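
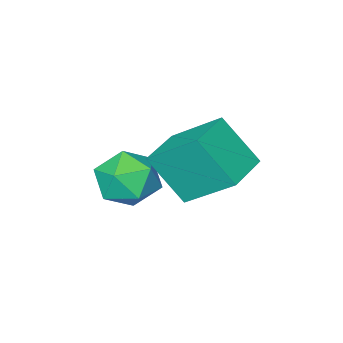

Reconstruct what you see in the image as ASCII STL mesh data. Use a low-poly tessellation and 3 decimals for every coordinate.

solid 
facet normal -0.915 -0.403 0.029
outer loop
vertex -2.805 1.122 -1.636
vertex -3.408 2.584 -0.348
vertex -3.315 2.175 -3.069
endloop
endfacet
facet normal 0.296 -0.716 -0.632
outer loop
vertex -1.952 2.776 -3.112
vertex -2.805 1.122 -1.636
vertex -3.315 2.175 -3.069
endloop
endfacet
facet normal -0.915 -0.403 0.029
outer loop
vertex -3.315 2.175 -3.069
vertex -3.408 2.584 -0.348
vertex -3.918 3.637 -1.781
endloop
endfacet
facet normal -0.275 0.569 -0.775
outer loop
vertex -3.918 3.637 -1.781
vertex -1.952 2.776 -3.112
vertex -3.315 2.175 -3.069
endloop
endfacet
facet normal 0.275 -0.569 0.775
outer loop
vertex -2.805 1.122 -1.636
vertex -2.045 3.185 -0.391
vertex -3.408 2.584 -0.348
endloop
endfacet
facet normal 0.296 -0.716 -0.632
outer loop
vertex -1.442 1.723 -1.679
vertex -2.805 1.122 -1.636
vertex -1.952 2.776 -3.112
endloop
endfacet
facet normal 0.275 -0.569 0.775
outer loop
vertex -1.442 1.723 -1.679
vertex -2.045 3.185 -0.391
vertex -2.805 1.122 -1.636
endloop
endfacet
facet normal -0.296 0.716 0.632
outer loop
vertex -3.408 2.584 -0.348
vertex -2.045 3.185 -0.391
vertex -3.918 3.637 -1.781
endloop
endfacet
facet normal -0.275 0.569 -0.775
outer loop
vertex -2.555 4.238 -1.824
vertex -1.952 2.776 -3.112
vertex -3.918 3.637 -1.781
endloop
endfacet
facet normal -0.296 0.716 0.632
outer loop
vertex -3.918 3.637 -1.781
vertex -2.045 3.185 -0.391
vertex -2.555 4.238 -1.824
endloop
endfacet
facet normal 0.915 0.403 -0.029
outer loop
vertex -2.555 4.238 -1.824
vertex -1.442 1.723 -1.679
vertex -1.952 2.776 -3.112
endloop
endfacet
facet normal 0.915 0.403 -0.029
outer loop
vertex -2.045 3.185 -0.391
vertex -1.442 1.723 -1.679
vertex -2.555 4.238 -1.824
endloop
endfacet
facet normal -0.263 0.961 0.089
outer loop
vertex -1.358 1.5 -3.425
vertex -2.387 1.231 -3.561
vertex -1.964 1.255 -2.575
endloop
endfacet
facet normal 0.326 0.821 0.469
outer loop
vertex -1.358 1.5 -3.425
vertex -1.964 1.255 -2.575
vertex -0.957 0.891 -2.638
endloop
endfacet
facet normal 0.821 0.570 0.022
outer loop
vertex -1.358 1.5 -3.425
vertex -0.957 0.891 -2.638
vertex -0.757 0.643 -3.662
endloop
endfacet
facet normal 0.541 0.554 -0.633
outer loop
vertex -1.358 1.5 -3.425
vertex -0.757 0.643 -3.662
vertex -1.641 0.854 -4.233
endloop
endfacet
facet normal -0.130 0.796 -0.591
outer loop
vertex -1.358 1.5 -3.425
vertex -1.641 0.854 -4.233
vertex -2.387 1.231 -3.561
endloop
endfacet
facet normal 0.169 0.305 0.937
outer loop
vertex -0.957 0.891 -2.638
vertex -1.964 1.255 -2.575
vertex -1.739 0.246 -2.287
endloop
endfacet
facet normal -0.783 0.532 0.323
outer loop
vertex -1.964 1.255 -2.575
vertex -2.387 1.231 -3.561
vertex -2.623 0.457 -2.858
endloop
endfacet
facet normal -0.568 0.265 -0.779
outer loop
vertex -2.387 1.231 -3.561
vertex -1.641 0.854 -4.233
vertex -2.423 0.209 -3.882
endloop
endfacet
facet normal 0.517 -0.126 -0.847
outer loop
vertex -1.641 0.854 -4.233
vertex -0.757 0.643 -3.662
vertex -1.416 -0.155 -3.945
endloop
endfacet
facet normal 0.971 -0.102 0.214
outer loop
vertex -0.757 0.643 -3.662
vertex -0.957 0.891 -2.638
vertex -0.993 -0.131 -2.959
endloop
endfacet
facet normal -0.541 -0.554 0.633
outer loop
vertex -2.022 -0.4 -3.095
vertex -1.739 0.246 -2.287
vertex -2.623 0.457 -2.858
endloop
endfacet
facet normal -0.821 -0.570 -0.022
outer loop
vertex -2.022 -0.4 -3.095
vertex -2.623 0.457 -2.858
vertex -2.423 0.209 -3.882
endloop
endfacet
facet normal -0.326 -0.821 -0.469
outer loop
vertex -2.022 -0.4 -3.095
vertex -2.423 0.209 -3.882
vertex -1.416 -0.155 -3.945
endloop
endfacet
facet normal 0.263 -0.961 -0.089
outer loop
vertex -2.022 -0.4 -3.095
vertex -1.416 -0.155 -3.945
vertex -0.993 -0.131 -2.959
endloop
endfacet
facet normal 0.130 -0.796 0.591
outer loop
vertex -2.022 -0.4 -3.095
vertex -0.993 -0.131 -2.959
vertex -1.739 0.246 -2.287
endloop
endfacet
facet normal -0.517 0.126 0.847
outer loop
vertex -2.623 0.457 -2.858
vertex -1.739 0.246 -2.287
vertex -1.964 1.255 -2.575
endloop
endfacet
facet normal -0.971 0.102 -0.214
outer loop
vertex -2.423 0.209 -3.882
vertex -2.623 0.457 -2.858
vertex -2.387 1.231 -3.561
endloop
endfacet
facet normal -0.169 -0.305 -0.937
outer loop
vertex -1.416 -0.155 -3.945
vertex -2.423 0.209 -3.882
vertex -1.641 0.854 -4.233
endloop
endfacet
facet normal 0.783 -0.532 -0.323
outer loop
vertex -0.993 -0.131 -2.959
vertex -1.416 -0.155 -3.945
vertex -0.757 0.643 -3.662
endloop
endfacet
facet normal 0.568 -0.265 0.779
outer loop
vertex -1.739 0.246 -2.287
vertex -0.993 -0.131 -2.959
vertex -0.957 0.891 -2.638
endloop
endfacet

endsolid


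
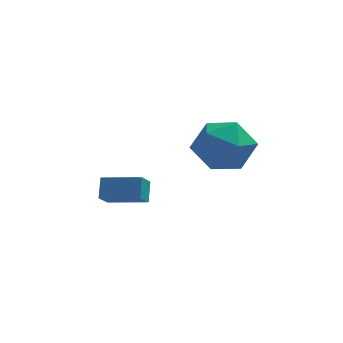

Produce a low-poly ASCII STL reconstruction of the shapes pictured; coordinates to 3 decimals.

solid 
facet normal -0.959 0.230 -0.163
outer loop
vertex -3.442 -1.154 -3.888
vertex -3.409 -0.512 -3.175
vertex -3.176 -0.483 -4.505
endloop
endfacet
facet normal -0.034 -0.669 -0.742
outer loop
vertex -1.651 -0.848 -4.245
vertex -3.442 -1.154 -3.888
vertex -3.176 -0.483 -4.505
endloop
endfacet
facet normal -0.960 0.229 -0.163
outer loop
vertex -3.176 -0.483 -4.505
vertex -3.409 -0.512 -3.175
vertex -3.144 0.16 -3.792
endloop
endfacet
facet normal 0.280 0.707 -0.650
outer loop
vertex -3.144 0.16 -3.792
vertex -1.651 -0.848 -4.245
vertex -3.176 -0.483 -4.505
endloop
endfacet
facet normal -0.280 -0.707 0.650
outer loop
vertex -3.442 -1.154 -3.888
vertex -1.884 -0.877 -2.915
vertex -3.409 -0.512 -3.175
endloop
endfacet
facet normal -0.034 -0.669 -0.743
outer loop
vertex -1.916 -1.52 -3.628
vertex -3.442 -1.154 -3.888
vertex -1.651 -0.848 -4.245
endloop
endfacet
facet normal -0.280 -0.707 0.650
outer loop
vertex -1.916 -1.52 -3.628
vertex -1.884 -0.877 -2.915
vertex -3.442 -1.154 -3.888
endloop
endfacet
facet normal 0.033 0.669 0.743
outer loop
vertex -3.409 -0.512 -3.175
vertex -1.884 -0.877 -2.915
vertex -3.144 0.16 -3.792
endloop
endfacet
facet normal 0.280 0.707 -0.649
outer loop
vertex -1.618 -0.206 -3.532
vertex -1.651 -0.848 -4.245
vertex -3.144 0.16 -3.792
endloop
endfacet
facet normal 0.034 0.669 0.742
outer loop
vertex -3.144 0.16 -3.792
vertex -1.884 -0.877 -2.915
vertex -1.618 -0.206 -3.532
endloop
endfacet
facet normal 0.960 -0.229 0.162
outer loop
vertex -1.618 -0.206 -3.532
vertex -1.916 -1.52 -3.628
vertex -1.651 -0.848 -4.245
endloop
endfacet
facet normal 0.959 -0.230 0.164
outer loop
vertex -1.884 -0.877 -2.915
vertex -1.916 -1.52 -3.628
vertex -1.618 -0.206 -3.532
endloop
endfacet
facet normal 0.113 0.678 0.726
outer loop
vertex 1.565 -2.651 0.555
vertex 0.481 -2.982 1.033
vertex 1.511 -3.545 1.398
endloop
endfacet
facet normal 0.746 0.432 0.506
outer loop
vertex 1.565 -2.651 0.555
vertex 1.511 -3.545 1.398
vertex 2.246 -3.667 0.418
endloop
endfacet
facet normal 0.803 0.564 -0.194
outer loop
vertex 1.565 -2.651 0.555
vertex 2.246 -3.667 0.418
vertex 1.668 -3.178 -0.552
endloop
endfacet
facet normal 0.205 0.891 -0.405
outer loop
vertex 1.565 -2.651 0.555
vertex 1.668 -3.178 -0.552
vertex 0.578 -2.755 -0.172
endloop
endfacet
facet normal -0.222 0.961 0.163
outer loop
vertex 1.565 -2.651 0.555
vertex 0.578 -2.755 -0.172
vertex 0.481 -2.982 1.033
endloop
endfacet
facet normal 0.752 -0.275 0.599
outer loop
vertex 2.246 -3.667 0.418
vertex 1.511 -3.545 1.398
vertex 1.582 -4.625 0.812
endloop
endfacet
facet normal -0.272 0.122 0.955
outer loop
vertex 1.511 -3.545 1.398
vertex 0.481 -2.982 1.033
vertex 0.492 -4.202 1.192
endloop
endfacet
facet normal -0.813 0.581 0.044
outer loop
vertex 0.481 -2.982 1.033
vertex 0.578 -2.755 -0.172
vertex -0.086 -3.713 0.222
endloop
endfacet
facet normal -0.124 0.467 -0.876
outer loop
vertex 0.578 -2.755 -0.172
vertex 1.668 -3.178 -0.552
vertex 0.649 -3.835 -0.758
endloop
endfacet
facet normal 0.843 -0.062 -0.534
outer loop
vertex 1.668 -3.178 -0.552
vertex 2.246 -3.667 0.418
vertex 1.679 -4.398 -0.393
endloop
endfacet
facet normal -0.205 -0.891 0.405
outer loop
vertex 0.595 -4.729 0.085
vertex 1.582 -4.625 0.812
vertex 0.492 -4.202 1.192
endloop
endfacet
facet normal -0.803 -0.564 0.194
outer loop
vertex 0.595 -4.729 0.085
vertex 0.492 -4.202 1.192
vertex -0.086 -3.713 0.222
endloop
endfacet
facet normal -0.746 -0.432 -0.506
outer loop
vertex 0.595 -4.729 0.085
vertex -0.086 -3.713 0.222
vertex 0.649 -3.835 -0.758
endloop
endfacet
facet normal -0.113 -0.678 -0.726
outer loop
vertex 0.595 -4.729 0.085
vertex 0.649 -3.835 -0.758
vertex 1.679 -4.398 -0.393
endloop
endfacet
facet normal 0.222 -0.961 -0.163
outer loop
vertex 0.595 -4.729 0.085
vertex 1.679 -4.398 -0.393
vertex 1.582 -4.625 0.812
endloop
endfacet
facet normal 0.124 -0.467 0.876
outer loop
vertex 0.492 -4.202 1.192
vertex 1.582 -4.625 0.812
vertex 1.511 -3.545 1.398
endloop
endfacet
facet normal -0.843 0.062 0.534
outer loop
vertex -0.086 -3.713 0.222
vertex 0.492 -4.202 1.192
vertex 0.481 -2.982 1.033
endloop
endfacet
facet normal -0.752 0.275 -0.599
outer loop
vertex 0.649 -3.835 -0.758
vertex -0.086 -3.713 0.222
vertex 0.578 -2.755 -0.172
endloop
endfacet
facet normal 0.272 -0.122 -0.955
outer loop
vertex 1.679 -4.398 -0.393
vertex 0.649 -3.835 -0.758
vertex 1.668 -3.178 -0.552
endloop
endfacet
facet normal 0.813 -0.581 -0.044
outer loop
vertex 1.582 -4.625 0.812
vertex 1.679 -4.398 -0.393
vertex 2.246 -3.667 0.418
endloop
endfacet

endsolid


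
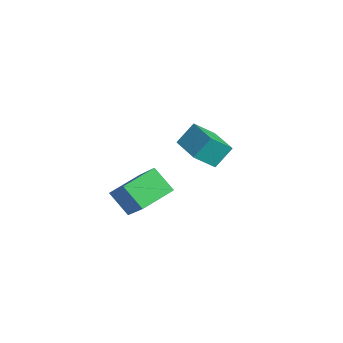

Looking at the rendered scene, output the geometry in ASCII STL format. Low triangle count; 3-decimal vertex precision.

solid 
facet normal -0.998 0.035 -0.051
outer loop
vertex -1.796 3.455 2.112
vertex -1.727 4.295 1.344
vertex -1.781 2.753 1.345
endloop
endfacet
facet normal -0.061 -0.737 0.673
outer loop
vertex -0.413 2.705 1.416
vertex -1.796 3.455 2.112
vertex -1.781 2.753 1.345
endloop
endfacet
facet normal -0.998 0.035 -0.053
outer loop
vertex -1.781 2.753 1.345
vertex -1.727 4.295 1.344
vertex -1.711 3.593 0.577
endloop
endfacet
facet normal 0.015 -0.675 -0.737
outer loop
vertex -1.711 3.593 0.577
vertex -0.413 2.705 1.416
vertex -1.781 2.753 1.345
endloop
endfacet
facet normal -0.015 0.675 0.737
outer loop
vertex -1.796 3.455 2.112
vertex -0.359 4.247 1.415
vertex -1.727 4.295 1.344
endloop
endfacet
facet normal -0.061 -0.737 0.673
outer loop
vertex -0.429 3.407 2.183
vertex -1.796 3.455 2.112
vertex -0.413 2.705 1.416
endloop
endfacet
facet normal -0.015 0.675 0.737
outer loop
vertex -0.429 3.407 2.183
vertex -0.359 4.247 1.415
vertex -1.796 3.455 2.112
endloop
endfacet
facet normal 0.061 0.737 -0.673
outer loop
vertex -1.727 4.295 1.344
vertex -0.359 4.247 1.415
vertex -1.711 3.593 0.577
endloop
endfacet
facet normal 0.015 -0.675 -0.737
outer loop
vertex -0.344 3.545 0.648
vertex -0.413 2.705 1.416
vertex -1.711 3.593 0.577
endloop
endfacet
facet normal 0.061 0.737 -0.673
outer loop
vertex -1.711 3.593 0.577
vertex -0.359 4.247 1.415
vertex -0.344 3.545 0.648
endloop
endfacet
facet normal 0.998 -0.034 0.052
outer loop
vertex -0.344 3.545 0.648
vertex -0.429 3.407 2.183
vertex -0.413 2.705 1.416
endloop
endfacet
facet normal 0.998 -0.036 0.052
outer loop
vertex -0.359 4.247 1.415
vertex -0.429 3.407 2.183
vertex -0.344 3.545 0.648
endloop
endfacet
facet normal -0.718 0.047 -0.695
outer loop
vertex 1.185 -1.378 2.038
vertex 0.952 -0.11 2.364
vertex 1.926 -1.051 1.294
endloop
endfacet
facet normal 0.176 -0.954 -0.244
outer loop
vertex 3.168 -1.13 2.496
vertex 1.185 -1.378 2.038
vertex 1.926 -1.051 1.294
endloop
endfacet
facet normal -0.718 0.047 -0.695
outer loop
vertex 1.926 -1.051 1.294
vertex 0.952 -0.11 2.364
vertex 1.693 0.218 1.62
endloop
endfacet
facet normal 0.674 0.297 -0.677
outer loop
vertex 1.693 0.218 1.62
vertex 3.168 -1.13 2.496
vertex 1.926 -1.051 1.294
endloop
endfacet
facet normal -0.674 -0.298 0.676
outer loop
vertex 1.185 -1.378 2.038
vertex 2.194 -0.189 3.566
vertex 0.952 -0.11 2.364
endloop
endfacet
facet normal 0.176 -0.953 -0.245
outer loop
vertex 2.427 -1.458 3.24
vertex 1.185 -1.378 2.038
vertex 3.168 -1.13 2.496
endloop
endfacet
facet normal -0.674 -0.297 0.676
outer loop
vertex 2.427 -1.458 3.24
vertex 2.194 -0.189 3.566
vertex 1.185 -1.378 2.038
endloop
endfacet
facet normal -0.176 0.953 0.245
outer loop
vertex 0.952 -0.11 2.364
vertex 2.194 -0.189 3.566
vertex 1.693 0.218 1.62
endloop
endfacet
facet normal 0.674 0.298 -0.676
outer loop
vertex 2.935 0.138 2.822
vertex 3.168 -1.13 2.496
vertex 1.693 0.218 1.62
endloop
endfacet
facet normal -0.175 0.954 0.245
outer loop
vertex 1.693 0.218 1.62
vertex 2.194 -0.189 3.566
vertex 2.935 0.138 2.822
endloop
endfacet
facet normal 0.718 -0.047 0.695
outer loop
vertex 2.935 0.138 2.822
vertex 2.427 -1.458 3.24
vertex 3.168 -1.13 2.496
endloop
endfacet
facet normal 0.718 -0.047 0.695
outer loop
vertex 2.194 -0.189 3.566
vertex 2.427 -1.458 3.24
vertex 2.935 0.138 2.822
endloop
endfacet

endsolid


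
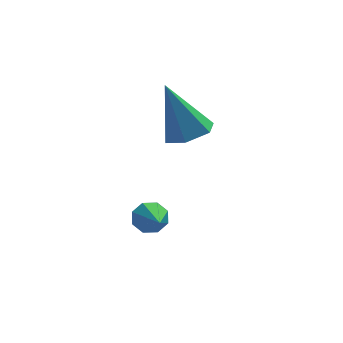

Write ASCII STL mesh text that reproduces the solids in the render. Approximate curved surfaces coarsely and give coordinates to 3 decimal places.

solid 
facet normal -0.018 0.855 -0.518
outer loop
vertex -1.534 0.184 -3.759
vertex -1.718 0.461 -3.295
vertex -1.206 0.338 -3.516
endloop
endfacet
facet normal 0.642 -0.586 -0.495
outer loop
vertex -1.534 0.184 -3.759
vertex -1.206 0.338 -3.516
vertex -1.682 -1.241 -2.265
endloop
endfacet
facet normal -0.018 0.855 -0.518
outer loop
vertex -1.206 0.338 -3.516
vertex -1.718 0.461 -3.295
vertex -1.178 0.564 -3.144
endloop
endfacet
facet normal 0.969 -0.236 0.071
outer loop
vertex -1.206 0.338 -3.516
vertex -1.178 0.564 -3.144
vertex -1.682 -1.241 -2.265
endloop
endfacet
facet normal -0.018 0.855 -0.518
outer loop
vertex -1.178 0.564 -3.144
vertex -1.718 0.461 -3.295
vertex -1.466 0.73 -2.86
endloop
endfacet
facet normal 0.732 0.122 0.671
outer loop
vertex -1.178 0.564 -3.144
vertex -1.466 0.73 -2.86
vertex -1.682 -1.241 -2.265
endloop
endfacet
facet normal -0.018 0.855 -0.518
outer loop
vertex -1.466 0.73 -2.86
vertex -1.718 0.461 -3.295
vertex -1.901 0.738 -2.832
endloop
endfacet
facet normal 0.067 0.282 0.957
outer loop
vertex -1.466 0.73 -2.86
vertex -1.901 0.738 -2.832
vertex -1.682 -1.241 -2.265
endloop
endfacet
facet normal -0.017 0.855 -0.518
outer loop
vertex -1.901 0.738 -2.832
vertex -1.718 0.461 -3.295
vertex -2.229 0.584 -3.075
endloop
endfacet
facet normal -0.633 0.148 0.760
outer loop
vertex -1.901 0.738 -2.832
vertex -2.229 0.584 -3.075
vertex -1.682 -1.241 -2.265
endloop
endfacet
facet normal -0.017 0.855 -0.518
outer loop
vertex -2.229 0.584 -3.075
vertex -1.718 0.461 -3.295
vertex -2.257 0.358 -3.447
endloop
endfacet
facet normal -0.960 -0.201 0.195
outer loop
vertex -2.229 0.584 -3.075
vertex -2.257 0.358 -3.447
vertex -1.682 -1.241 -2.265
endloop
endfacet
facet normal -0.017 0.855 -0.519
outer loop
vertex -2.257 0.358 -3.447
vertex -1.718 0.461 -3.295
vertex -1.97 0.192 -3.73
endloop
endfacet
facet normal -0.723 -0.559 -0.405
outer loop
vertex -2.257 0.358 -3.447
vertex -1.97 0.192 -3.73
vertex -1.682 -1.241 -2.265
endloop
endfacet
facet normal -0.019 0.855 -0.518
outer loop
vertex -1.97 0.192 -3.73
vertex -1.718 0.461 -3.295
vertex -1.534 0.184 -3.759
endloop
endfacet
facet normal -0.059 -0.719 -0.692
outer loop
vertex -1.97 0.192 -3.73
vertex -1.534 0.184 -3.759
vertex -1.682 -1.241 -2.265
endloop
endfacet
facet normal 0.326 -0.254 -0.911
outer loop
vertex 0.18 1.365 -0.409
vertex -0.323 1.906 -0.74
vertex 0.428 2.126 -0.532
endloop
endfacet
facet normal 0.735 -0.132 0.665
outer loop
vertex 0.18 1.365 -0.409
vertex 0.428 2.126 -0.532
vertex -0.977 2.414 1.08
endloop
endfacet
facet normal 0.327 -0.254 -0.910
outer loop
vertex 0.428 2.126 -0.532
vertex -0.323 1.906 -0.74
vertex -0.076 2.667 -0.864
endloop
endfacet
facet normal 0.563 0.745 0.358
outer loop
vertex 0.428 2.126 -0.532
vertex -0.076 2.667 -0.864
vertex -0.977 2.414 1.08
endloop
endfacet
facet normal 0.327 -0.254 -0.910
outer loop
vertex -0.076 2.667 -0.864
vertex -0.323 1.906 -0.74
vertex -0.827 2.447 -1.072
endloop
endfacet
facet normal -0.280 0.960 -0.005
outer loop
vertex -0.076 2.667 -0.864
vertex -0.827 2.447 -1.072
vertex -0.977 2.414 1.08
endloop
endfacet
facet normal 0.327 -0.254 -0.910
outer loop
vertex -0.827 2.447 -1.072
vertex -0.323 1.906 -0.74
vertex -1.074 1.685 -0.948
endloop
endfacet
facet normal -0.952 0.299 -0.062
outer loop
vertex -0.827 2.447 -1.072
vertex -1.074 1.685 -0.948
vertex -0.977 2.414 1.08
endloop
endfacet
facet normal 0.327 -0.254 -0.910
outer loop
vertex -1.074 1.685 -0.948
vertex -0.323 1.906 -0.74
vertex -0.571 1.145 -0.617
endloop
endfacet
facet normal -0.780 -0.576 0.244
outer loop
vertex -1.074 1.685 -0.948
vertex -0.571 1.145 -0.617
vertex -0.977 2.414 1.08
endloop
endfacet
facet normal 0.326 -0.254 -0.911
outer loop
vertex -0.571 1.145 -0.617
vertex -0.323 1.906 -0.74
vertex 0.18 1.365 -0.409
endloop
endfacet
facet normal 0.064 -0.792 0.607
outer loop
vertex -0.571 1.145 -0.617
vertex 0.18 1.365 -0.409
vertex -0.977 2.414 1.08
endloop
endfacet

endsolid


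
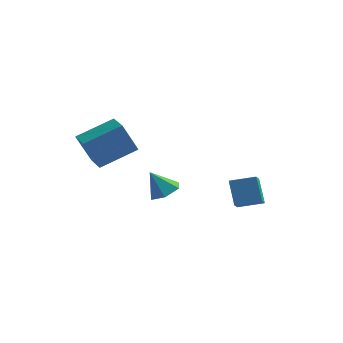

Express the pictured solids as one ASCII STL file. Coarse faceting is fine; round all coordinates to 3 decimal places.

solid 
facet normal -0.592 0.805 -0.049
outer loop
vertex -5.148 -3.963 2.786
vertex -3.632 -2.795 3.651
vertex -4.502 -3.588 1.148
endloop
endfacet
facet normal -0.722 -0.556 -0.412
outer loop
vertex -3.768 -4.585 1.209
vertex -5.148 -3.963 2.786
vertex -4.502 -3.588 1.148
endloop
endfacet
facet normal -0.593 0.804 -0.049
outer loop
vertex -4.502 -3.588 1.148
vertex -3.632 -2.795 3.651
vertex -2.987 -2.419 2.013
endloop
endfacet
facet normal 0.359 0.208 -0.910
outer loop
vertex -2.987 -2.419 2.013
vertex -3.768 -4.585 1.209
vertex -4.502 -3.588 1.148
endloop
endfacet
facet normal -0.359 -0.208 0.910
outer loop
vertex -5.148 -3.963 2.786
vertex -2.898 -3.792 3.712
vertex -3.632 -2.795 3.651
endloop
endfacet
facet normal -0.722 -0.557 -0.412
outer loop
vertex -4.413 -4.961 2.847
vertex -5.148 -3.963 2.786
vertex -3.768 -4.585 1.209
endloop
endfacet
facet normal -0.359 -0.209 0.910
outer loop
vertex -4.413 -4.961 2.847
vertex -2.898 -3.792 3.712
vertex -5.148 -3.963 2.786
endloop
endfacet
facet normal 0.722 0.556 0.412
outer loop
vertex -3.632 -2.795 3.651
vertex -2.898 -3.792 3.712
vertex -2.987 -2.419 2.013
endloop
endfacet
facet normal 0.359 0.208 -0.910
outer loop
vertex -2.252 -3.417 2.074
vertex -3.768 -4.585 1.209
vertex -2.987 -2.419 2.013
endloop
endfacet
facet normal 0.721 0.557 0.412
outer loop
vertex -2.987 -2.419 2.013
vertex -2.898 -3.792 3.712
vertex -2.252 -3.417 2.074
endloop
endfacet
facet normal 0.592 -0.804 0.048
outer loop
vertex -2.252 -3.417 2.074
vertex -4.413 -4.961 2.847
vertex -3.768 -4.585 1.209
endloop
endfacet
facet normal 0.592 -0.804 0.049
outer loop
vertex -2.898 -3.792 3.712
vertex -4.413 -4.961 2.847
vertex -2.252 -3.417 2.074
endloop
endfacet
facet normal 0.483 0.112 -0.868
outer loop
vertex -1.811 1.913 -3.028
vertex -2.603 2.135 -3.44
vertex -2.08 2.792 -3.064
endloop
endfacet
facet normal 0.507 0.190 0.841
outer loop
vertex -1.811 1.913 -3.028
vertex -2.08 2.792 -3.064
vertex -3.337 1.965 -2.12
endloop
endfacet
facet normal 0.483 0.112 -0.868
outer loop
vertex -2.08 2.792 -3.064
vertex -2.603 2.135 -3.44
vertex -2.872 3.014 -3.476
endloop
endfacet
facet normal -0.083 0.802 0.592
outer loop
vertex -2.08 2.792 -3.064
vertex -2.872 3.014 -3.476
vertex -3.337 1.965 -2.12
endloop
endfacet
facet normal 0.483 0.112 -0.868
outer loop
vertex -2.872 3.014 -3.476
vertex -2.603 2.135 -3.44
vertex -3.395 2.358 -3.852
endloop
endfacet
facet normal -0.814 0.560 0.154
outer loop
vertex -2.872 3.014 -3.476
vertex -3.395 2.358 -3.852
vertex -3.337 1.965 -2.12
endloop
endfacet
facet normal 0.483 0.112 -0.868
outer loop
vertex -3.395 2.358 -3.852
vertex -2.603 2.135 -3.44
vertex -3.126 1.479 -3.816
endloop
endfacet
facet normal -0.955 -0.294 -0.035
outer loop
vertex -3.395 2.358 -3.852
vertex -3.126 1.479 -3.816
vertex -3.337 1.965 -2.12
endloop
endfacet
facet normal 0.483 0.112 -0.868
outer loop
vertex -3.126 1.479 -3.816
vertex -2.603 2.135 -3.44
vertex -2.334 1.256 -3.404
endloop
endfacet
facet normal -0.366 -0.906 0.214
outer loop
vertex -3.126 1.479 -3.816
vertex -2.334 1.256 -3.404
vertex -3.337 1.965 -2.12
endloop
endfacet
facet normal 0.483 0.112 -0.868
outer loop
vertex -2.334 1.256 -3.404
vertex -2.603 2.135 -3.44
vertex -1.811 1.913 -3.028
endloop
endfacet
facet normal 0.365 -0.664 0.652
outer loop
vertex -2.334 1.256 -3.404
vertex -1.811 1.913 -3.028
vertex -3.337 1.965 -2.12
endloop
endfacet
facet normal -0.315 0.498 0.808
outer loop
vertex 1.122 0.471 -1.4
vertex 2.409 0.779 -1.088
vertex 1.045 1.409 -2.009
endloop
endfacet
facet normal -0.946 -0.227 -0.230
outer loop
vertex 1.531 0.641 -3.252
vertex 1.122 0.471 -1.4
vertex 1.045 1.409 -2.009
endloop
endfacet
facet normal -0.315 0.498 0.808
outer loop
vertex 1.045 1.409 -2.009
vertex 2.409 0.779 -1.088
vertex 2.333 1.716 -1.696
endloop
endfacet
facet normal -0.067 0.837 -0.543
outer loop
vertex 2.333 1.716 -1.696
vertex 1.531 0.641 -3.252
vertex 1.045 1.409 -2.009
endloop
endfacet
facet normal 0.068 -0.837 0.544
outer loop
vertex 1.122 0.471 -1.4
vertex 2.895 0.011 -2.331
vertex 2.409 0.779 -1.088
endloop
endfacet
facet normal -0.947 -0.226 -0.230
outer loop
vertex 1.607 -0.296 -2.644
vertex 1.122 0.471 -1.4
vertex 1.531 0.641 -3.252
endloop
endfacet
facet normal 0.068 -0.837 0.543
outer loop
vertex 1.607 -0.296 -2.644
vertex 2.895 0.011 -2.331
vertex 1.122 0.471 -1.4
endloop
endfacet
facet normal 0.946 0.226 0.230
outer loop
vertex 2.409 0.779 -1.088
vertex 2.895 0.011 -2.331
vertex 2.333 1.716 -1.696
endloop
endfacet
facet normal -0.069 0.837 -0.543
outer loop
vertex 2.818 0.949 -2.94
vertex 1.531 0.641 -3.252
vertex 2.333 1.716 -1.696
endloop
endfacet
facet normal 0.947 0.227 0.229
outer loop
vertex 2.333 1.716 -1.696
vertex 2.895 0.011 -2.331
vertex 2.818 0.949 -2.94
endloop
endfacet
facet normal 0.315 -0.498 -0.808
outer loop
vertex 2.818 0.949 -2.94
vertex 1.607 -0.296 -2.644
vertex 1.531 0.641 -3.252
endloop
endfacet
facet normal 0.315 -0.498 -0.808
outer loop
vertex 2.895 0.011 -2.331
vertex 1.607 -0.296 -2.644
vertex 2.818 0.949 -2.94
endloop
endfacet

endsolid


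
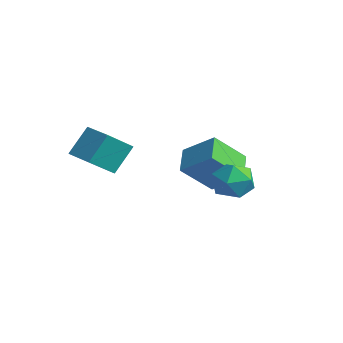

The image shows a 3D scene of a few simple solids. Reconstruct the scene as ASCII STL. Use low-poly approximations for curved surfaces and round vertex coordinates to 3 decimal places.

solid 
facet normal -0.998 -0.064 -0.025
outer loop
vertex -1.123 -2.255 0.663
vertex -1.218 -1.248 1.89
vertex -1.179 -0.959 -0.404
endloop
endfacet
facet normal 0.060 -0.633 -0.772
outer loop
vertex 0.178 -0.872 -0.37
vertex -1.123 -2.255 0.663
vertex -1.179 -0.959 -0.404
endloop
endfacet
facet normal -0.998 -0.064 -0.025
outer loop
vertex -1.179 -0.959 -0.404
vertex -1.218 -1.248 1.89
vertex -1.274 0.048 0.823
endloop
endfacet
facet normal -0.034 0.771 -0.636
outer loop
vertex -1.274 0.048 0.823
vertex 0.178 -0.872 -0.37
vertex -1.179 -0.959 -0.404
endloop
endfacet
facet normal 0.034 -0.771 0.636
outer loop
vertex -1.123 -2.255 0.663
vertex 0.139 -1.161 1.924
vertex -1.218 -1.248 1.89
endloop
endfacet
facet normal 0.060 -0.633 -0.772
outer loop
vertex 0.234 -2.168 0.697
vertex -1.123 -2.255 0.663
vertex 0.178 -0.872 -0.37
endloop
endfacet
facet normal 0.034 -0.771 0.636
outer loop
vertex 0.234 -2.168 0.697
vertex 0.139 -1.161 1.924
vertex -1.123 -2.255 0.663
endloop
endfacet
facet normal -0.060 0.633 0.772
outer loop
vertex -1.218 -1.248 1.89
vertex 0.139 -1.161 1.924
vertex -1.274 0.048 0.823
endloop
endfacet
facet normal -0.034 0.771 -0.636
outer loop
vertex 0.083 0.135 0.857
vertex 0.178 -0.872 -0.37
vertex -1.274 0.048 0.823
endloop
endfacet
facet normal -0.060 0.633 0.772
outer loop
vertex -1.274 0.048 0.823
vertex 0.139 -1.161 1.924
vertex 0.083 0.135 0.857
endloop
endfacet
facet normal 0.998 0.064 0.025
outer loop
vertex 0.083 0.135 0.857
vertex 0.234 -2.168 0.697
vertex 0.178 -0.872 -0.37
endloop
endfacet
facet normal 0.998 0.064 0.025
outer loop
vertex 0.139 -1.161 1.924
vertex 0.234 -2.168 0.697
vertex 0.083 0.135 0.857
endloop
endfacet
facet normal -0.679 0.606 0.414
outer loop
vertex 1.514 3.23 1.072
vertex 1.902 4.608 -0.31
vertex 0.254 2.534 0.025
endloop
endfacet
facet normal -0.195 -0.693 0.695
outer loop
vertex 1.198 1.692 -0.55
vertex 1.514 3.23 1.072
vertex 0.254 2.534 0.025
endloop
endfacet
facet normal -0.679 0.606 0.414
outer loop
vertex 0.254 2.534 0.025
vertex 1.902 4.608 -0.31
vertex 0.642 3.913 -1.357
endloop
endfacet
facet normal -0.707 -0.391 -0.589
outer loop
vertex 0.642 3.913 -1.357
vertex 1.198 1.692 -0.55
vertex 0.254 2.534 0.025
endloop
endfacet
facet normal 0.707 0.391 0.589
outer loop
vertex 1.514 3.23 1.072
vertex 2.846 3.766 -0.885
vertex 1.902 4.608 -0.31
endloop
endfacet
facet normal -0.195 -0.692 0.695
outer loop
vertex 2.458 2.387 0.497
vertex 1.514 3.23 1.072
vertex 1.198 1.692 -0.55
endloop
endfacet
facet normal 0.708 0.391 0.589
outer loop
vertex 2.458 2.387 0.497
vertex 2.846 3.766 -0.885
vertex 1.514 3.23 1.072
endloop
endfacet
facet normal 0.195 0.693 -0.694
outer loop
vertex 1.902 4.608 -0.31
vertex 2.846 3.766 -0.885
vertex 0.642 3.913 -1.357
endloop
endfacet
facet normal -0.708 -0.391 -0.589
outer loop
vertex 1.586 3.07 -1.932
vertex 1.198 1.692 -0.55
vertex 0.642 3.913 -1.357
endloop
endfacet
facet normal 0.195 0.692 -0.695
outer loop
vertex 0.642 3.913 -1.357
vertex 2.846 3.766 -0.885
vertex 1.586 3.07 -1.932
endloop
endfacet
facet normal 0.679 -0.606 -0.414
outer loop
vertex 1.586 3.07 -1.932
vertex 2.458 2.387 0.497
vertex 1.198 1.692 -0.55
endloop
endfacet
facet normal 0.679 -0.606 -0.414
outer loop
vertex 2.846 3.766 -0.885
vertex 2.458 2.387 0.497
vertex 1.586 3.07 -1.932
endloop
endfacet
facet normal -0.473 -0.252 0.844
outer loop
vertex 2.894 2.796 0.174
vertex 3.194 1.818 0.05
vertex 3.786 2.476 0.578
endloop
endfacet
facet normal -0.244 0.423 0.873
outer loop
vertex 2.894 2.796 0.174
vertex 3.786 2.476 0.578
vertex 3.73 3.396 0.117
endloop
endfacet
facet normal -0.536 0.778 0.328
outer loop
vertex 2.894 2.796 0.174
vertex 3.73 3.396 0.117
vertex 3.104 3.307 -0.696
endloop
endfacet
facet normal -0.946 0.323 -0.039
outer loop
vertex 2.894 2.796 0.174
vertex 3.104 3.307 -0.696
vertex 2.773 2.332 -0.738
endloop
endfacet
facet normal -0.907 -0.314 0.280
outer loop
vertex 2.894 2.796 0.174
vertex 2.773 2.332 -0.738
vertex 3.194 1.818 0.05
endloop
endfacet
facet normal 0.464 0.419 0.780
outer loop
vertex 3.73 3.396 0.117
vertex 3.786 2.476 0.578
vertex 4.547 2.788 -0.042
endloop
endfacet
facet normal 0.093 -0.673 0.734
outer loop
vertex 3.786 2.476 0.578
vertex 3.194 1.818 0.05
vertex 4.216 1.813 -0.084
endloop
endfacet
facet normal -0.610 -0.772 -0.178
outer loop
vertex 3.194 1.818 0.05
vertex 2.773 2.332 -0.738
vertex 3.59 1.724 -0.897
endloop
endfacet
facet normal -0.672 0.258 -0.695
outer loop
vertex 2.773 2.332 -0.738
vertex 3.104 3.307 -0.696
vertex 3.534 2.644 -1.358
endloop
endfacet
facet normal -0.009 0.995 -0.102
outer loop
vertex 3.104 3.307 -0.696
vertex 3.73 3.396 0.117
vertex 4.126 3.302 -0.83
endloop
endfacet
facet normal 0.946 -0.323 0.039
outer loop
vertex 4.426 2.324 -0.954
vertex 4.547 2.788 -0.042
vertex 4.216 1.813 -0.084
endloop
endfacet
facet normal 0.536 -0.778 -0.328
outer loop
vertex 4.426 2.324 -0.954
vertex 4.216 1.813 -0.084
vertex 3.59 1.724 -0.897
endloop
endfacet
facet normal 0.244 -0.423 -0.873
outer loop
vertex 4.426 2.324 -0.954
vertex 3.59 1.724 -0.897
vertex 3.534 2.644 -1.358
endloop
endfacet
facet normal 0.473 0.252 -0.844
outer loop
vertex 4.426 2.324 -0.954
vertex 3.534 2.644 -1.358
vertex 4.126 3.302 -0.83
endloop
endfacet
facet normal 0.907 0.314 -0.280
outer loop
vertex 4.426 2.324 -0.954
vertex 4.126 3.302 -0.83
vertex 4.547 2.788 -0.042
endloop
endfacet
facet normal 0.672 -0.258 0.695
outer loop
vertex 4.216 1.813 -0.084
vertex 4.547 2.788 -0.042
vertex 3.786 2.476 0.578
endloop
endfacet
facet normal 0.009 -0.995 0.102
outer loop
vertex 3.59 1.724 -0.897
vertex 4.216 1.813 -0.084
vertex 3.194 1.818 0.05
endloop
endfacet
facet normal -0.464 -0.419 -0.780
outer loop
vertex 3.534 2.644 -1.358
vertex 3.59 1.724 -0.897
vertex 2.773 2.332 -0.738
endloop
endfacet
facet normal -0.093 0.673 -0.734
outer loop
vertex 4.126 3.302 -0.83
vertex 3.534 2.644 -1.358
vertex 3.104 3.307 -0.696
endloop
endfacet
facet normal 0.610 0.772 0.178
outer loop
vertex 4.547 2.788 -0.042
vertex 4.126 3.302 -0.83
vertex 3.73 3.396 0.117
endloop
endfacet

endsolid


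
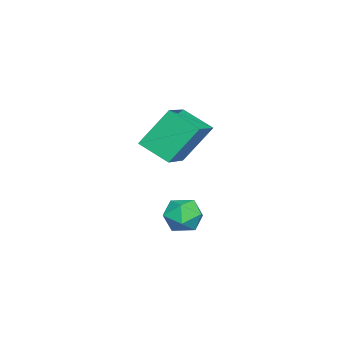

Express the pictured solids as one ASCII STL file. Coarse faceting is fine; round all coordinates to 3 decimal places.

solid 
facet normal 0.079 0.548 0.832
outer loop
vertex -2.868 3.431 -2.254
vertex -3.453 3.03 -1.934
vertex -2.719 2.787 -1.844
endloop
endfacet
facet normal 0.711 0.487 0.507
outer loop
vertex -2.868 3.431 -2.254
vertex -2.719 2.787 -1.844
vertex -2.338 2.922 -2.508
endloop
endfacet
facet normal 0.645 0.748 -0.154
outer loop
vertex -2.868 3.431 -2.254
vertex -2.338 2.922 -2.508
vertex -2.836 3.248 -3.01
endloop
endfacet
facet normal -0.029 0.971 -0.236
outer loop
vertex -2.868 3.431 -2.254
vertex -2.836 3.248 -3.01
vertex -3.525 3.314 -2.655
endloop
endfacet
facet normal -0.378 0.848 0.372
outer loop
vertex -2.868 3.431 -2.254
vertex -3.525 3.314 -2.655
vertex -3.453 3.03 -1.934
endloop
endfacet
facet normal 0.866 -0.207 0.455
outer loop
vertex -2.338 2.922 -2.508
vertex -2.719 2.787 -1.844
vertex -2.595 2.206 -2.345
endloop
endfacet
facet normal -0.156 -0.107 0.982
outer loop
vertex -2.719 2.787 -1.844
vertex -3.453 3.03 -1.934
vertex -3.284 2.272 -1.99
endloop
endfacet
facet normal -0.896 0.376 0.237
outer loop
vertex -3.453 3.03 -1.934
vertex -3.525 3.314 -2.655
vertex -3.782 2.598 -2.492
endloop
endfacet
facet normal -0.331 0.575 -0.748
outer loop
vertex -3.525 3.314 -2.655
vertex -2.836 3.248 -3.01
vertex -3.401 2.733 -3.156
endloop
endfacet
facet normal 0.760 0.215 -0.614
outer loop
vertex -2.836 3.248 -3.01
vertex -2.338 2.922 -2.508
vertex -2.667 2.49 -3.066
endloop
endfacet
facet normal 0.029 -0.971 0.236
outer loop
vertex -3.252 2.089 -2.746
vertex -2.595 2.206 -2.345
vertex -3.284 2.272 -1.99
endloop
endfacet
facet normal -0.645 -0.748 0.154
outer loop
vertex -3.252 2.089 -2.746
vertex -3.284 2.272 -1.99
vertex -3.782 2.598 -2.492
endloop
endfacet
facet normal -0.711 -0.487 -0.507
outer loop
vertex -3.252 2.089 -2.746
vertex -3.782 2.598 -2.492
vertex -3.401 2.733 -3.156
endloop
endfacet
facet normal -0.079 -0.548 -0.832
outer loop
vertex -3.252 2.089 -2.746
vertex -3.401 2.733 -3.156
vertex -2.667 2.49 -3.066
endloop
endfacet
facet normal 0.378 -0.848 -0.372
outer loop
vertex -3.252 2.089 -2.746
vertex -2.667 2.49 -3.066
vertex -2.595 2.206 -2.345
endloop
endfacet
facet normal 0.331 -0.575 0.748
outer loop
vertex -3.284 2.272 -1.99
vertex -2.595 2.206 -2.345
vertex -2.719 2.787 -1.844
endloop
endfacet
facet normal -0.760 -0.215 0.614
outer loop
vertex -3.782 2.598 -2.492
vertex -3.284 2.272 -1.99
vertex -3.453 3.03 -1.934
endloop
endfacet
facet normal -0.866 0.207 -0.455
outer loop
vertex -3.401 2.733 -3.156
vertex -3.782 2.598 -2.492
vertex -3.525 3.314 -2.655
endloop
endfacet
facet normal 0.156 0.107 -0.982
outer loop
vertex -2.667 2.49 -3.066
vertex -3.401 2.733 -3.156
vertex -2.836 3.248 -3.01
endloop
endfacet
facet normal 0.896 -0.376 -0.237
outer loop
vertex -2.595 2.206 -2.345
vertex -2.667 2.49 -3.066
vertex -2.338 2.922 -2.508
endloop
endfacet
facet normal -0.308 0.512 0.802
outer loop
vertex -4.499 2.361 1.733
vertex -2.939 2.324 2.355
vertex -4.234 3.461 1.133
endloop
endfacet
facet normal -0.929 0.022 -0.370
outer loop
vertex -3.701 2.576 -0.255
vertex -4.499 2.361 1.733
vertex -4.234 3.461 1.133
endloop
endfacet
facet normal -0.308 0.512 0.802
outer loop
vertex -4.234 3.461 1.133
vertex -2.939 2.324 2.355
vertex -2.674 3.424 1.755
endloop
endfacet
facet normal 0.207 0.859 -0.468
outer loop
vertex -2.674 3.424 1.755
vertex -3.701 2.576 -0.255
vertex -4.234 3.461 1.133
endloop
endfacet
facet normal -0.207 -0.859 0.468
outer loop
vertex -4.499 2.361 1.733
vertex -2.406 1.439 0.967
vertex -2.939 2.324 2.355
endloop
endfacet
facet normal -0.929 0.022 -0.370
outer loop
vertex -3.966 1.476 0.345
vertex -4.499 2.361 1.733
vertex -3.701 2.576 -0.255
endloop
endfacet
facet normal -0.207 -0.859 0.468
outer loop
vertex -3.966 1.476 0.345
vertex -2.406 1.439 0.967
vertex -4.499 2.361 1.733
endloop
endfacet
facet normal 0.929 -0.022 0.370
outer loop
vertex -2.939 2.324 2.355
vertex -2.406 1.439 0.967
vertex -2.674 3.424 1.755
endloop
endfacet
facet normal 0.207 0.859 -0.468
outer loop
vertex -2.141 2.539 0.367
vertex -3.701 2.576 -0.255
vertex -2.674 3.424 1.755
endloop
endfacet
facet normal 0.929 -0.022 0.370
outer loop
vertex -2.674 3.424 1.755
vertex -2.406 1.439 0.967
vertex -2.141 2.539 0.367
endloop
endfacet
facet normal 0.308 -0.512 -0.802
outer loop
vertex -2.141 2.539 0.367
vertex -3.966 1.476 0.345
vertex -3.701 2.576 -0.255
endloop
endfacet
facet normal 0.308 -0.512 -0.802
outer loop
vertex -2.406 1.439 0.967
vertex -3.966 1.476 0.345
vertex -2.141 2.539 0.367
endloop
endfacet

endsolid


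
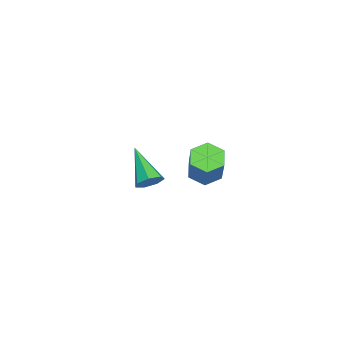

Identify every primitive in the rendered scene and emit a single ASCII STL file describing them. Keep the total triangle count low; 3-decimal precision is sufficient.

solid 
facet normal -0.499 -0.127 -0.857
outer loop
vertex 2.37 1.26 1.648
vertex 1.941 1.853 1.81
vertex 2.578 1.946 1.425
endloop
endfacet
facet normal 0.821 -0.386 -0.421
outer loop
vertex 2.37 1.26 1.648
vertex 2.578 1.946 1.425
vertex 3.209 1.474 3.088
endloop
endfacet
facet normal 0.822 -0.385 -0.421
outer loop
vertex 3.209 1.474 3.088
vertex 2.578 1.946 1.425
vertex 3.416 2.159 2.866
endloop
endfacet
facet normal 0.499 0.127 0.857
outer loop
vertex 3.209 1.474 3.088
vertex 3.416 2.159 2.866
vertex 2.779 2.067 3.25
endloop
endfacet
facet normal -0.500 -0.126 -0.857
outer loop
vertex 2.578 1.946 1.425
vertex 1.941 1.853 1.81
vertex 2.149 2.539 1.588
endloop
endfacet
facet normal 0.651 0.599 -0.467
outer loop
vertex 2.578 1.946 1.425
vertex 2.149 2.539 1.588
vertex 3.416 2.159 2.866
endloop
endfacet
facet normal 0.651 0.598 -0.467
outer loop
vertex 3.416 2.159 2.866
vertex 2.149 2.539 1.588
vertex 2.987 2.752 3.028
endloop
endfacet
facet normal 0.499 0.126 0.858
outer loop
vertex 3.416 2.159 2.866
vertex 2.987 2.752 3.028
vertex 2.779 2.067 3.25
endloop
endfacet
facet normal -0.498 -0.127 -0.858
outer loop
vertex 2.149 2.539 1.588
vertex 1.941 1.853 1.81
vertex 1.511 2.446 1.972
endloop
endfacet
facet normal -0.171 0.984 -0.046
outer loop
vertex 2.149 2.539 1.588
vertex 1.511 2.446 1.972
vertex 2.987 2.752 3.028
endloop
endfacet
facet normal -0.170 0.984 -0.047
outer loop
vertex 2.987 2.752 3.028
vertex 1.511 2.446 1.972
vertex 2.35 2.66 3.412
endloop
endfacet
facet normal 0.499 0.126 0.858
outer loop
vertex 2.987 2.752 3.028
vertex 2.35 2.66 3.412
vertex 2.779 2.067 3.25
endloop
endfacet
facet normal -0.499 -0.127 -0.857
outer loop
vertex 1.511 2.446 1.972
vertex 1.941 1.853 1.81
vertex 1.304 1.761 2.194
endloop
endfacet
facet normal -0.821 0.385 0.421
outer loop
vertex 1.511 2.446 1.972
vertex 1.304 1.761 2.194
vertex 2.35 2.66 3.412
endloop
endfacet
facet normal -0.821 0.386 0.421
outer loop
vertex 2.35 2.66 3.412
vertex 1.304 1.761 2.194
vertex 2.142 1.974 3.635
endloop
endfacet
facet normal 0.499 0.127 0.857
outer loop
vertex 2.35 2.66 3.412
vertex 2.142 1.974 3.635
vertex 2.779 2.067 3.25
endloop
endfacet
facet normal -0.499 -0.126 -0.858
outer loop
vertex 1.304 1.761 2.194
vertex 1.941 1.853 1.81
vertex 1.733 1.168 2.032
endloop
endfacet
facet normal -0.651 -0.598 0.467
outer loop
vertex 1.304 1.761 2.194
vertex 1.733 1.168 2.032
vertex 2.142 1.974 3.635
endloop
endfacet
facet normal -0.650 -0.599 0.467
outer loop
vertex 2.142 1.974 3.635
vertex 1.733 1.168 2.032
vertex 2.571 1.381 3.472
endloop
endfacet
facet normal 0.500 0.126 0.857
outer loop
vertex 2.142 1.974 3.635
vertex 2.571 1.381 3.472
vertex 2.779 2.067 3.25
endloop
endfacet
facet normal -0.499 -0.126 -0.858
outer loop
vertex 1.733 1.168 2.032
vertex 1.941 1.853 1.81
vertex 2.37 1.26 1.648
endloop
endfacet
facet normal 0.170 -0.984 0.047
outer loop
vertex 1.733 1.168 2.032
vertex 2.37 1.26 1.648
vertex 2.571 1.381 3.472
endloop
endfacet
facet normal 0.171 -0.984 0.046
outer loop
vertex 2.571 1.381 3.472
vertex 2.37 1.26 1.648
vertex 3.209 1.474 3.088
endloop
endfacet
facet normal 0.498 0.127 0.858
outer loop
vertex 2.571 1.381 3.472
vertex 3.209 1.474 3.088
vertex 2.779 2.067 3.25
endloop
endfacet
facet normal 0.704 0.461 -0.540
outer loop
vertex -1.584 -1.093 -1.807
vertex -1.98 -1.121 -2.347
vertex -1.94 -0.639 -1.883
endloop
endfacet
facet normal 0.141 0.270 0.952
outer loop
vertex -1.584 -1.093 -1.807
vertex -1.94 -0.639 -1.883
vertex -3.38 -2.039 -1.273
endloop
endfacet
facet normal 0.704 0.461 -0.540
outer loop
vertex -1.94 -0.639 -1.883
vertex -1.98 -1.121 -2.347
vertex -2.326 -0.548 -2.309
endloop
endfacet
facet normal -0.447 0.702 0.555
outer loop
vertex -1.94 -0.639 -1.883
vertex -2.326 -0.548 -2.309
vertex -3.38 -2.039 -1.273
endloop
endfacet
facet normal 0.705 0.461 -0.539
outer loop
vertex -2.326 -0.548 -2.309
vertex -1.98 -1.121 -2.347
vertex -2.451 -0.888 -2.763
endloop
endfacet
facet normal -0.852 0.503 -0.142
outer loop
vertex -2.326 -0.548 -2.309
vertex -2.451 -0.888 -2.763
vertex -3.38 -2.039 -1.273
endloop
endfacet
facet normal 0.705 0.460 -0.540
outer loop
vertex -2.451 -0.888 -2.763
vertex -1.98 -1.121 -2.347
vertex -2.222 -1.404 -2.904
endloop
endfacet
facet normal -0.770 -0.174 -0.614
outer loop
vertex -2.451 -0.888 -2.763
vertex -2.222 -1.404 -2.904
vertex -3.38 -2.039 -1.273
endloop
endfacet
facet normal 0.703 0.462 -0.540
outer loop
vertex -2.222 -1.404 -2.904
vertex -1.98 -1.121 -2.347
vertex -1.81 -1.706 -2.626
endloop
endfacet
facet normal -0.261 -0.822 -0.506
outer loop
vertex -2.222 -1.404 -2.904
vertex -1.81 -1.706 -2.626
vertex -3.38 -2.039 -1.273
endloop
endfacet
facet normal 0.703 0.462 -0.541
outer loop
vertex -1.81 -1.706 -2.626
vertex -1.98 -1.121 -2.347
vertex -1.526 -1.567 -2.138
endloop
endfacet
facet normal 0.290 -0.952 0.102
outer loop
vertex -1.81 -1.706 -2.626
vertex -1.526 -1.567 -2.138
vertex -3.38 -2.039 -1.273
endloop
endfacet
facet normal 0.703 0.463 -0.540
outer loop
vertex -1.526 -1.567 -2.138
vertex -1.98 -1.121 -2.347
vertex -1.584 -1.093 -1.807
endloop
endfacet
facet normal 0.469 -0.466 0.750
outer loop
vertex -1.526 -1.567 -2.138
vertex -1.584 -1.093 -1.807
vertex -3.38 -2.039 -1.273
endloop
endfacet

endsolid


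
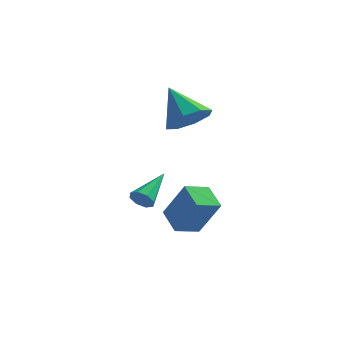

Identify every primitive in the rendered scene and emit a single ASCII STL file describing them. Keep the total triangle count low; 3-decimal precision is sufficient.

solid 
facet normal 0.564 -0.426 -0.708
outer loop
vertex 1.799 1.352 1.177
vertex 0.965 1.054 0.692
vertex 1.551 1.875 0.665
endloop
endfacet
facet normal 0.427 0.728 0.536
outer loop
vertex 1.799 1.352 1.177
vertex 1.551 1.875 0.665
vertex -0.085 1.846 2.008
endloop
endfacet
facet normal 0.564 -0.426 -0.707
outer loop
vertex 1.551 1.875 0.665
vertex 0.965 1.054 0.692
vertex 0.96 1.917 0.168
endloop
endfacet
facet normal 0.026 0.998 0.053
outer loop
vertex 1.551 1.875 0.665
vertex 0.96 1.917 0.168
vertex -0.085 1.846 2.008
endloop
endfacet
facet normal 0.564 -0.426 -0.707
outer loop
vertex 0.96 1.917 0.168
vertex 0.965 1.054 0.692
vertex 0.372 1.453 -0.021
endloop
endfacet
facet normal -0.539 0.796 -0.276
outer loop
vertex 0.96 1.917 0.168
vertex 0.372 1.453 -0.021
vertex -0.085 1.846 2.008
endloop
endfacet
facet normal 0.564 -0.426 -0.707
outer loop
vertex 0.372 1.453 -0.021
vertex 0.965 1.054 0.692
vertex 0.131 0.755 0.207
endloop
endfacet
facet normal -0.936 0.239 -0.257
outer loop
vertex 0.372 1.453 -0.021
vertex 0.131 0.755 0.207
vertex -0.085 1.846 2.008
endloop
endfacet
facet normal 0.564 -0.427 -0.707
outer loop
vertex 0.131 0.755 0.207
vertex 0.965 1.054 0.692
vertex 0.378 0.232 0.72
endloop
endfacet
facet normal -0.933 -0.345 0.097
outer loop
vertex 0.131 0.755 0.207
vertex 0.378 0.232 0.72
vertex -0.085 1.846 2.008
endloop
endfacet
facet normal 0.563 -0.426 -0.708
outer loop
vertex 0.378 0.232 0.72
vertex 0.965 1.054 0.692
vertex 0.969 0.19 1.216
endloop
endfacet
facet normal -0.532 -0.616 0.581
outer loop
vertex 0.378 0.232 0.72
vertex 0.969 0.19 1.216
vertex -0.085 1.846 2.008
endloop
endfacet
facet normal 0.565 -0.426 -0.707
outer loop
vertex 0.969 0.19 1.216
vertex 0.965 1.054 0.692
vertex 1.557 0.654 1.406
endloop
endfacet
facet normal 0.033 -0.414 0.910
outer loop
vertex 0.969 0.19 1.216
vertex 1.557 0.654 1.406
vertex -0.085 1.846 2.008
endloop
endfacet
facet normal 0.564 -0.427 -0.707
outer loop
vertex 1.557 0.654 1.406
vertex 0.965 1.054 0.692
vertex 1.799 1.352 1.177
endloop
endfacet
facet normal 0.431 0.143 0.891
outer loop
vertex 1.557 0.654 1.406
vertex 1.799 1.352 1.177
vertex -0.085 1.846 2.008
endloop
endfacet
facet normal -0.493 0.119 -0.862
outer loop
vertex 1.023 -2.726 -2.601
vertex 1.726 -1.948 -2.896
vertex 1.711 -3.54 -3.107
endloop
endfacet
facet normal -0.645 -0.714 0.271
outer loop
vertex 2.594 -3.752 -1.564
vertex 1.023 -2.726 -2.601
vertex 1.711 -3.54 -3.107
endloop
endfacet
facet normal -0.493 0.119 -0.862
outer loop
vertex 1.711 -3.54 -3.107
vertex 1.726 -1.948 -2.896
vertex 2.415 -2.762 -3.402
endloop
endfacet
facet normal 0.583 -0.690 -0.429
outer loop
vertex 2.415 -2.762 -3.402
vertex 2.594 -3.752 -1.564
vertex 1.711 -3.54 -3.107
endloop
endfacet
facet normal -0.583 0.690 0.429
outer loop
vertex 1.023 -2.726 -2.601
vertex 2.609 -2.16 -1.353
vertex 1.726 -1.948 -2.896
endloop
endfacet
facet normal -0.645 -0.714 0.271
outer loop
vertex 1.905 -2.938 -1.058
vertex 1.023 -2.726 -2.601
vertex 2.594 -3.752 -1.564
endloop
endfacet
facet normal -0.583 0.690 0.428
outer loop
vertex 1.905 -2.938 -1.058
vertex 2.609 -2.16 -1.353
vertex 1.023 -2.726 -2.601
endloop
endfacet
facet normal 0.645 0.714 -0.271
outer loop
vertex 1.726 -1.948 -2.896
vertex 2.609 -2.16 -1.353
vertex 2.415 -2.762 -3.402
endloop
endfacet
facet normal 0.584 -0.690 -0.428
outer loop
vertex 3.297 -2.974 -1.859
vertex 2.594 -3.752 -1.564
vertex 2.415 -2.762 -3.402
endloop
endfacet
facet normal 0.646 0.714 -0.271
outer loop
vertex 2.415 -2.762 -3.402
vertex 2.609 -2.16 -1.353
vertex 3.297 -2.974 -1.859
endloop
endfacet
facet normal 0.493 -0.119 0.862
outer loop
vertex 3.297 -2.974 -1.859
vertex 1.905 -2.938 -1.058
vertex 2.594 -3.752 -1.564
endloop
endfacet
facet normal 0.493 -0.119 0.862
outer loop
vertex 2.609 -2.16 -1.353
vertex 1.905 -2.938 -1.058
vertex 3.297 -2.974 -1.859
endloop
endfacet
facet normal -0.239 -0.867 -0.437
outer loop
vertex -0.598 0.619 -3.425
vertex -0.914 0.899 -3.808
vertex -0.37 0.734 -3.778
endloop
endfacet
facet normal 0.852 -0.172 0.494
outer loop
vertex -0.598 0.619 -3.425
vertex -0.37 0.734 -3.778
vertex -0.466 2.521 -2.992
endloop
endfacet
facet normal -0.239 -0.868 -0.436
outer loop
vertex -0.37 0.734 -3.778
vertex -0.914 0.899 -3.808
vertex -0.46 0.945 -4.149
endloop
endfacet
facet normal 0.978 0.126 -0.166
outer loop
vertex -0.37 0.734 -3.778
vertex -0.46 0.945 -4.149
vertex -0.466 2.521 -2.992
endloop
endfacet
facet normal -0.240 -0.867 -0.437
outer loop
vertex -0.46 0.945 -4.149
vertex -0.914 0.899 -3.808
vertex -0.816 1.13 -4.32
endloop
endfacet
facet normal 0.571 0.487 -0.661
outer loop
vertex -0.46 0.945 -4.149
vertex -0.816 1.13 -4.32
vertex -0.466 2.521 -2.992
endloop
endfacet
facet normal -0.241 -0.867 -0.437
outer loop
vertex -0.816 1.13 -4.32
vertex -0.914 0.899 -3.808
vertex -1.23 1.18 -4.191
endloop
endfacet
facet normal -0.133 0.702 -0.700
outer loop
vertex -0.816 1.13 -4.32
vertex -1.23 1.18 -4.191
vertex -0.466 2.521 -2.992
endloop
endfacet
facet normal -0.240 -0.866 -0.438
outer loop
vertex -1.23 1.18 -4.191
vertex -0.914 0.899 -3.808
vertex -1.459 1.065 -3.838
endloop
endfacet
facet normal -0.721 0.642 -0.259
outer loop
vertex -1.23 1.18 -4.191
vertex -1.459 1.065 -3.838
vertex -0.466 2.521 -2.992
endloop
endfacet
facet normal -0.240 -0.867 -0.437
outer loop
vertex -1.459 1.065 -3.838
vertex -0.914 0.899 -3.808
vertex -1.369 0.853 -3.467
endloop
endfacet
facet normal -0.848 0.344 0.403
outer loop
vertex -1.459 1.065 -3.838
vertex -1.369 0.853 -3.467
vertex -0.466 2.521 -2.992
endloop
endfacet
facet normal -0.239 -0.868 -0.436
outer loop
vertex -1.369 0.853 -3.467
vertex -0.914 0.899 -3.808
vertex -1.012 0.669 -3.296
endloop
endfacet
facet normal -0.439 -0.018 0.898
outer loop
vertex -1.369 0.853 -3.467
vertex -1.012 0.669 -3.296
vertex -0.466 2.521 -2.992
endloop
endfacet
facet normal -0.241 -0.867 -0.436
outer loop
vertex -1.012 0.669 -3.296
vertex -0.914 0.899 -3.808
vertex -0.598 0.619 -3.425
endloop
endfacet
facet normal 0.264 -0.231 0.936
outer loop
vertex -1.012 0.669 -3.296
vertex -0.598 0.619 -3.425
vertex -0.466 2.521 -2.992
endloop
endfacet

endsolid


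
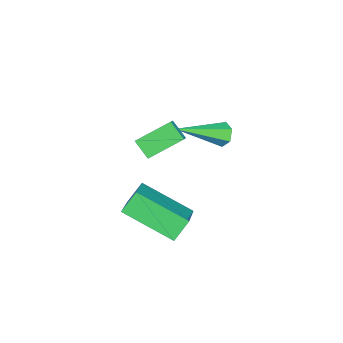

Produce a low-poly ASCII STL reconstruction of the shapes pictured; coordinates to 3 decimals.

solid 
facet normal -0.531 0.443 0.722
outer loop
vertex 0.257 2.508 -1.142
vertex 0.669 4.446 -2.027
vertex -1.444 2.344 -2.292
endloop
endfacet
facet normal -0.190 -0.893 0.408
outer loop
vertex -0.929 1.914 -2.993
vertex 0.257 2.508 -1.142
vertex -1.444 2.344 -2.292
endloop
endfacet
facet normal -0.531 0.443 0.722
outer loop
vertex -1.444 2.344 -2.292
vertex 0.669 4.446 -2.027
vertex -1.032 4.282 -3.178
endloop
endfacet
facet normal -0.826 -0.080 -0.558
outer loop
vertex -1.032 4.282 -3.178
vertex -0.929 1.914 -2.993
vertex -1.444 2.344 -2.292
endloop
endfacet
facet normal 0.826 0.079 0.558
outer loop
vertex 0.257 2.508 -1.142
vertex 1.184 4.016 -2.728
vertex 0.669 4.446 -2.027
endloop
endfacet
facet normal -0.190 -0.893 0.408
outer loop
vertex 0.772 2.078 -1.842
vertex 0.257 2.508 -1.142
vertex -0.929 1.914 -2.993
endloop
endfacet
facet normal 0.826 0.080 0.558
outer loop
vertex 0.772 2.078 -1.842
vertex 1.184 4.016 -2.728
vertex 0.257 2.508 -1.142
endloop
endfacet
facet normal 0.190 0.893 -0.408
outer loop
vertex 0.669 4.446 -2.027
vertex 1.184 4.016 -2.728
vertex -1.032 4.282 -3.178
endloop
endfacet
facet normal -0.826 -0.080 -0.559
outer loop
vertex -0.517 3.852 -3.878
vertex -0.929 1.914 -2.993
vertex -1.032 4.282 -3.178
endloop
endfacet
facet normal 0.190 0.893 -0.409
outer loop
vertex -1.032 4.282 -3.178
vertex 1.184 4.016 -2.728
vertex -0.517 3.852 -3.878
endloop
endfacet
facet normal 0.531 -0.443 -0.722
outer loop
vertex -0.517 3.852 -3.878
vertex 0.772 2.078 -1.842
vertex -0.929 1.914 -2.993
endloop
endfacet
facet normal 0.531 -0.443 -0.722
outer loop
vertex 1.184 4.016 -2.728
vertex 0.772 2.078 -1.842
vertex -0.517 3.852 -3.878
endloop
endfacet
facet normal -0.467 0.767 -0.439
outer loop
vertex -3.938 4.799 -2.063
vertex -4.304 4.804 -1.665
vertex -3.856 5.101 -1.623
endloop
endfacet
facet normal 0.951 0.141 -0.274
outer loop
vertex -3.938 4.799 -2.063
vertex -3.856 5.101 -1.623
vertex -3.316 3.176 -0.735
endloop
endfacet
facet normal -0.467 0.767 -0.440
outer loop
vertex -3.856 5.101 -1.623
vertex -4.304 4.804 -1.665
vertex -4.222 5.106 -1.226
endloop
endfacet
facet normal 0.656 0.460 0.599
outer loop
vertex -3.856 5.101 -1.623
vertex -4.222 5.106 -1.226
vertex -3.316 3.176 -0.735
endloop
endfacet
facet normal -0.467 0.767 -0.440
outer loop
vertex -4.222 5.106 -1.226
vertex -4.304 4.804 -1.665
vertex -4.67 4.809 -1.268
endloop
endfacet
facet normal -0.194 0.155 0.969
outer loop
vertex -4.222 5.106 -1.226
vertex -4.67 4.809 -1.268
vertex -3.316 3.176 -0.735
endloop
endfacet
facet normal -0.466 0.768 -0.439
outer loop
vertex -4.67 4.809 -1.268
vertex -4.304 4.804 -1.665
vertex -4.753 4.507 -1.708
endloop
endfacet
facet normal -0.750 -0.470 0.464
outer loop
vertex -4.67 4.809 -1.268
vertex -4.753 4.507 -1.708
vertex -3.316 3.176 -0.735
endloop
endfacet
facet normal -0.466 0.768 -0.439
outer loop
vertex -4.753 4.507 -1.708
vertex -4.304 4.804 -1.665
vertex -4.387 4.502 -2.105
endloop
endfacet
facet normal -0.455 -0.791 -0.410
outer loop
vertex -4.753 4.507 -1.708
vertex -4.387 4.502 -2.105
vertex -3.316 3.176 -0.735
endloop
endfacet
facet normal -0.467 0.768 -0.439
outer loop
vertex -4.387 4.502 -2.105
vertex -4.304 4.804 -1.665
vertex -3.938 4.799 -2.063
endloop
endfacet
facet normal 0.395 -0.486 -0.779
outer loop
vertex -4.387 4.502 -2.105
vertex -3.938 4.799 -2.063
vertex -3.316 3.176 -0.735
endloop
endfacet
facet normal -0.457 -0.637 0.621
outer loop
vertex -1.259 2.147 0.27
vertex -1.929 3.291 0.95
vertex -1.964 2.082 -0.316
endloop
endfacet
facet normal 0.450 -0.768 -0.456
outer loop
vertex -1.571 2.629 -0.85
vertex -1.259 2.147 0.27
vertex -1.964 2.082 -0.316
endloop
endfacet
facet normal -0.457 -0.637 0.621
outer loop
vertex -1.964 2.082 -0.316
vertex -1.929 3.291 0.95
vertex -2.635 3.226 0.364
endloop
endfacet
facet normal -0.767 -0.071 -0.637
outer loop
vertex -2.635 3.226 0.364
vertex -1.571 2.629 -0.85
vertex -1.964 2.082 -0.316
endloop
endfacet
facet normal 0.767 0.071 0.637
outer loop
vertex -1.259 2.147 0.27
vertex -1.536 3.838 0.416
vertex -1.929 3.291 0.95
endloop
endfacet
facet normal 0.449 -0.768 -0.456
outer loop
vertex -0.865 2.694 -0.264
vertex -1.259 2.147 0.27
vertex -1.571 2.629 -0.85
endloop
endfacet
facet normal 0.767 0.071 0.638
outer loop
vertex -0.865 2.694 -0.264
vertex -1.536 3.838 0.416
vertex -1.259 2.147 0.27
endloop
endfacet
facet normal -0.449 0.768 0.456
outer loop
vertex -1.929 3.291 0.95
vertex -1.536 3.838 0.416
vertex -2.635 3.226 0.364
endloop
endfacet
facet normal -0.767 -0.070 -0.638
outer loop
vertex -2.241 3.773 -0.17
vertex -1.571 2.629 -0.85
vertex -2.635 3.226 0.364
endloop
endfacet
facet normal -0.449 0.768 0.456
outer loop
vertex -2.635 3.226 0.364
vertex -1.536 3.838 0.416
vertex -2.241 3.773 -0.17
endloop
endfacet
facet normal 0.457 0.637 -0.621
outer loop
vertex -2.241 3.773 -0.17
vertex -0.865 2.694 -0.264
vertex -1.571 2.629 -0.85
endloop
endfacet
facet normal 0.457 0.637 -0.621
outer loop
vertex -1.536 3.838 0.416
vertex -0.865 2.694 -0.264
vertex -2.241 3.773 -0.17
endloop
endfacet

endsolid


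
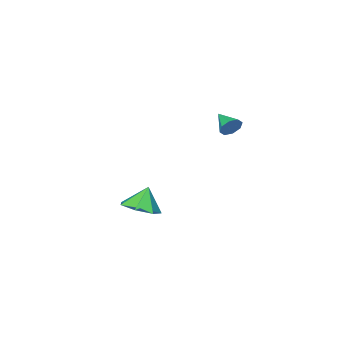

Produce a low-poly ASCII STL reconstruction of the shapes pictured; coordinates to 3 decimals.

solid 
facet normal 0.170 0.925 -0.340
outer loop
vertex -0.014 1.79 2.24
vertex -0.227 2.025 2.773
vertex 0.329 1.846 2.564
endloop
endfacet
facet normal 0.536 -0.719 -0.443
outer loop
vertex -0.014 1.79 2.24
vertex 0.329 1.846 2.564
vertex -0.433 0.895 3.187
endloop
endfacet
facet normal 0.171 0.925 -0.338
outer loop
vertex 0.329 1.846 2.564
vertex -0.227 2.025 2.773
vertex 0.346 2.006 3.01
endloop
endfacet
facet normal 0.820 -0.548 0.165
outer loop
vertex 0.329 1.846 2.564
vertex 0.346 2.006 3.01
vertex -0.433 0.895 3.187
endloop
endfacet
facet normal 0.170 0.926 -0.338
outer loop
vertex 0.346 2.006 3.01
vertex -0.227 2.025 2.773
vertex 0.028 2.177 3.318
endloop
endfacet
facet normal 0.582 -0.287 0.761
outer loop
vertex 0.346 2.006 3.01
vertex 0.028 2.177 3.318
vertex -0.433 0.895 3.187
endloop
endfacet
facet normal 0.171 0.925 -0.338
outer loop
vertex 0.028 2.177 3.318
vertex -0.227 2.025 2.773
vertex -0.439 2.259 3.306
endloop
endfacet
facet normal -0.041 -0.087 0.995
outer loop
vertex 0.028 2.177 3.318
vertex -0.439 2.259 3.306
vertex -0.433 0.895 3.187
endloop
endfacet
facet normal 0.168 0.925 -0.339
outer loop
vertex -0.439 2.259 3.306
vertex -0.227 2.025 2.773
vertex -0.782 2.203 2.983
endloop
endfacet
facet normal -0.678 -0.067 0.732
outer loop
vertex -0.439 2.259 3.306
vertex -0.782 2.203 2.983
vertex -0.433 0.895 3.187
endloop
endfacet
facet normal 0.169 0.926 -0.339
outer loop
vertex -0.782 2.203 2.983
vertex -0.227 2.025 2.773
vertex -0.799 2.043 2.537
endloop
endfacet
facet normal -0.964 -0.238 0.122
outer loop
vertex -0.782 2.203 2.983
vertex -0.799 2.043 2.537
vertex -0.433 0.895 3.187
endloop
endfacet
facet normal 0.169 0.925 -0.339
outer loop
vertex -0.799 2.043 2.537
vertex -0.227 2.025 2.773
vertex -0.481 1.872 2.229
endloop
endfacet
facet normal -0.726 -0.499 -0.473
outer loop
vertex -0.799 2.043 2.537
vertex -0.481 1.872 2.229
vertex -0.433 0.895 3.187
endloop
endfacet
facet normal 0.170 0.925 -0.340
outer loop
vertex -0.481 1.872 2.229
vertex -0.227 2.025 2.773
vertex -0.014 1.79 2.24
endloop
endfacet
facet normal -0.106 -0.699 -0.707
outer loop
vertex -0.481 1.872 2.229
vertex -0.014 1.79 2.24
vertex -0.433 0.895 3.187
endloop
endfacet
facet normal 0.429 0.051 -0.902
outer loop
vertex 2.091 -2.313 -3.863
vertex 1.261 -2.894 -4.291
vertex 1.351 -1.803 -4.186
endloop
endfacet
facet normal 0.131 0.659 0.741
outer loop
vertex 2.091 -2.313 -3.863
vertex 1.351 -1.803 -4.186
vertex 0.659 -2.966 -3.029
endloop
endfacet
facet normal 0.429 0.051 -0.902
outer loop
vertex 1.351 -1.803 -4.186
vertex 1.261 -2.894 -4.291
vertex 0.544 -2.115 -4.588
endloop
endfacet
facet normal -0.506 0.741 0.442
outer loop
vertex 1.351 -1.803 -4.186
vertex 0.544 -2.115 -4.588
vertex 0.659 -2.966 -3.029
endloop
endfacet
facet normal 0.429 0.052 -0.902
outer loop
vertex 0.544 -2.115 -4.588
vertex 1.261 -2.894 -4.291
vertex 0.276 -3.013 -4.767
endloop
endfacet
facet normal -0.949 0.243 0.203
outer loop
vertex 0.544 -2.115 -4.588
vertex 0.276 -3.013 -4.767
vertex 0.659 -2.966 -3.029
endloop
endfacet
facet normal 0.430 0.051 -0.902
outer loop
vertex 0.276 -3.013 -4.767
vertex 1.261 -2.894 -4.291
vertex 0.75 -3.822 -4.587
endloop
endfacet
facet normal -0.864 -0.461 0.203
outer loop
vertex 0.276 -3.013 -4.767
vertex 0.75 -3.822 -4.587
vertex 0.659 -2.966 -3.029
endloop
endfacet
facet normal 0.430 0.051 -0.901
outer loop
vertex 0.75 -3.822 -4.587
vertex 1.261 -2.894 -4.291
vertex 1.608 -3.932 -4.184
endloop
endfacet
facet normal -0.316 -0.839 0.443
outer loop
vertex 0.75 -3.822 -4.587
vertex 1.608 -3.932 -4.184
vertex 0.659 -2.966 -3.029
endloop
endfacet
facet normal 0.429 0.051 -0.902
outer loop
vertex 1.608 -3.932 -4.184
vertex 1.261 -2.894 -4.291
vertex 2.205 -3.261 -3.862
endloop
endfacet
facet normal 0.284 -0.608 0.742
outer loop
vertex 1.608 -3.932 -4.184
vertex 2.205 -3.261 -3.862
vertex 0.659 -2.966 -3.029
endloop
endfacet
facet normal 0.429 0.051 -0.902
outer loop
vertex 2.205 -3.261 -3.862
vertex 1.261 -2.894 -4.291
vertex 2.091 -2.313 -3.863
endloop
endfacet
facet normal 0.482 0.059 0.874
outer loop
vertex 2.205 -3.261 -3.862
vertex 2.091 -2.313 -3.863
vertex 0.659 -2.966 -3.029
endloop
endfacet

endsolid


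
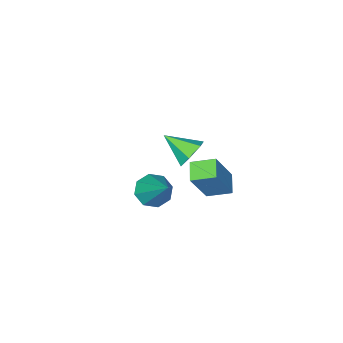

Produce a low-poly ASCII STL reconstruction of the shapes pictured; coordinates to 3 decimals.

solid 
facet normal -0.400 0.776 -0.489
outer loop
vertex -2.767 -1.236 -3.271
vertex -3.448 -1.362 -2.914
vertex -2.921 -0.887 -2.591
endloop
endfacet
facet normal 0.980 0.086 0.178
outer loop
vertex -2.767 -1.236 -3.271
vertex -2.921 -0.887 -2.591
vertex -2.852 -2.518 -2.186
endloop
endfacet
facet normal -0.400 0.776 -0.488
outer loop
vertex -2.921 -0.887 -2.591
vertex -3.448 -1.362 -2.914
vertex -3.603 -1.014 -2.234
endloop
endfacet
facet normal 0.416 0.236 0.878
outer loop
vertex -2.921 -0.887 -2.591
vertex -3.603 -1.014 -2.234
vertex -2.852 -2.518 -2.186
endloop
endfacet
facet normal -0.401 0.775 -0.488
outer loop
vertex -3.603 -1.014 -2.234
vertex -3.448 -1.362 -2.914
vertex -4.13 -1.489 -2.556
endloop
endfacet
facet normal -0.398 -0.170 0.902
outer loop
vertex -3.603 -1.014 -2.234
vertex -4.13 -1.489 -2.556
vertex -2.852 -2.518 -2.186
endloop
endfacet
facet normal -0.401 0.775 -0.488
outer loop
vertex -4.13 -1.489 -2.556
vertex -3.448 -1.362 -2.914
vertex -3.975 -1.838 -3.237
endloop
endfacet
facet normal -0.650 -0.726 0.224
outer loop
vertex -4.13 -1.489 -2.556
vertex -3.975 -1.838 -3.237
vertex -2.852 -2.518 -2.186
endloop
endfacet
facet normal -0.401 0.775 -0.489
outer loop
vertex -3.975 -1.838 -3.237
vertex -3.448 -1.362 -2.914
vertex -3.294 -1.711 -3.594
endloop
endfacet
facet normal -0.086 -0.876 -0.475
outer loop
vertex -3.975 -1.838 -3.237
vertex -3.294 -1.711 -3.594
vertex -2.852 -2.518 -2.186
endloop
endfacet
facet normal -0.400 0.776 -0.489
outer loop
vertex -3.294 -1.711 -3.594
vertex -3.448 -1.362 -2.914
vertex -2.767 -1.236 -3.271
endloop
endfacet
facet normal 0.729 -0.470 -0.498
outer loop
vertex -3.294 -1.711 -3.594
vertex -2.767 -1.236 -3.271
vertex -2.852 -2.518 -2.186
endloop
endfacet
facet normal -0.200 -0.690 -0.696
outer loop
vertex 1.773 2.012 0.601
vertex 1.372 2.525 0.208
vertex 2.099 2.304 0.218
endloop
endfacet
facet normal 0.826 -0.286 0.485
outer loop
vertex 1.773 2.012 0.601
vertex 2.099 2.304 0.218
vertex 1.808 4.035 1.732
endloop
endfacet
facet normal -0.200 -0.690 -0.695
outer loop
vertex 2.099 2.304 0.218
vertex 1.372 2.525 0.208
vertex 1.999 2.725 -0.171
endloop
endfacet
facet normal 0.980 0.198 -0.038
outer loop
vertex 2.099 2.304 0.218
vertex 1.999 2.725 -0.171
vertex 1.808 4.035 1.732
endloop
endfacet
facet normal -0.200 -0.690 -0.695
outer loop
vertex 1.999 2.725 -0.171
vertex 1.372 2.525 0.208
vertex 1.531 3.029 -0.338
endloop
endfacet
facet normal 0.595 0.689 -0.414
outer loop
vertex 1.999 2.725 -0.171
vertex 1.531 3.029 -0.338
vertex 1.808 4.035 1.732
endloop
endfacet
facet normal -0.199 -0.690 -0.695
outer loop
vertex 1.531 3.029 -0.338
vertex 1.372 2.525 0.208
vertex 0.97 3.037 -0.185
endloop
endfacet
facet normal -0.103 0.900 -0.424
outer loop
vertex 1.531 3.029 -0.338
vertex 0.97 3.037 -0.185
vertex 1.808 4.035 1.732
endloop
endfacet
facet normal -0.199 -0.690 -0.696
outer loop
vertex 0.97 3.037 -0.185
vertex 1.372 2.525 0.208
vertex 0.644 2.745 0.198
endloop
endfacet
facet normal -0.704 0.707 -0.060
outer loop
vertex 0.97 3.037 -0.185
vertex 0.644 2.745 0.198
vertex 1.808 4.035 1.732
endloop
endfacet
facet normal -0.199 -0.690 -0.696
outer loop
vertex 0.644 2.745 0.198
vertex 1.372 2.525 0.208
vertex 0.744 2.324 0.587
endloop
endfacet
facet normal -0.858 0.224 0.463
outer loop
vertex 0.644 2.745 0.198
vertex 0.744 2.324 0.587
vertex 1.808 4.035 1.732
endloop
endfacet
facet normal -0.199 -0.690 -0.696
outer loop
vertex 0.744 2.324 0.587
vertex 1.372 2.525 0.208
vertex 1.212 2.02 0.754
endloop
endfacet
facet normal -0.473 -0.267 0.839
outer loop
vertex 0.744 2.324 0.587
vertex 1.212 2.02 0.754
vertex 1.808 4.035 1.732
endloop
endfacet
facet normal -0.200 -0.689 -0.696
outer loop
vertex 1.212 2.02 0.754
vertex 1.372 2.525 0.208
vertex 1.773 2.012 0.601
endloop
endfacet
facet normal 0.225 -0.478 0.849
outer loop
vertex 1.212 2.02 0.754
vertex 1.773 2.012 0.601
vertex 1.808 4.035 1.732
endloop
endfacet
facet normal -0.501 -0.091 -0.860
outer loop
vertex -2.086 1.311 -1.811
vertex -2.799 2.033 -1.472
vertex -1.573 1.992 -2.182
endloop
endfacet
facet normal 0.667 -0.675 -0.316
outer loop
vertex -0.621 2.167 -0.548
vertex -2.086 1.311 -1.811
vertex -1.573 1.992 -2.182
endloop
endfacet
facet normal -0.501 -0.092 -0.860
outer loop
vertex -1.573 1.992 -2.182
vertex -2.799 2.033 -1.472
vertex -2.286 2.714 -1.844
endloop
endfacet
facet normal 0.552 0.732 -0.400
outer loop
vertex -2.286 2.714 -1.844
vertex -0.621 2.167 -0.548
vertex -1.573 1.992 -2.182
endloop
endfacet
facet normal -0.551 -0.732 0.400
outer loop
vertex -2.086 1.311 -1.811
vertex -1.847 2.208 0.162
vertex -2.799 2.033 -1.472
endloop
endfacet
facet normal 0.667 -0.675 -0.316
outer loop
vertex -1.134 1.486 -0.176
vertex -2.086 1.311 -1.811
vertex -0.621 2.167 -0.548
endloop
endfacet
facet normal -0.552 -0.732 0.400
outer loop
vertex -1.134 1.486 -0.176
vertex -1.847 2.208 0.162
vertex -2.086 1.311 -1.811
endloop
endfacet
facet normal -0.667 0.675 0.316
outer loop
vertex -2.799 2.033 -1.472
vertex -1.847 2.208 0.162
vertex -2.286 2.714 -1.844
endloop
endfacet
facet normal 0.552 0.732 -0.400
outer loop
vertex -1.334 2.889 -0.209
vertex -0.621 2.167 -0.548
vertex -2.286 2.714 -1.844
endloop
endfacet
facet normal -0.667 0.675 0.316
outer loop
vertex -2.286 2.714 -1.844
vertex -1.847 2.208 0.162
vertex -1.334 2.889 -0.209
endloop
endfacet
facet normal 0.502 0.092 0.860
outer loop
vertex -1.334 2.889 -0.209
vertex -1.134 1.486 -0.176
vertex -0.621 2.167 -0.548
endloop
endfacet
facet normal 0.501 0.092 0.861
outer loop
vertex -1.847 2.208 0.162
vertex -1.134 1.486 -0.176
vertex -1.334 2.889 -0.209
endloop
endfacet

endsolid


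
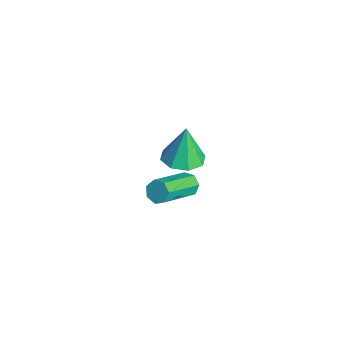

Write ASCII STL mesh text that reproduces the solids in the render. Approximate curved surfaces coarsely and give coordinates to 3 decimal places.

solid 
facet normal -0.462 0.734 -0.498
outer loop
vertex 3.755 -2.05 2.738
vertex 3.28 -2.215 2.935
vertex 3.625 -1.856 3.144
endloop
endfacet
facet normal 0.842 0.539 0.012
outer loop
vertex 3.755 -2.05 2.738
vertex 3.625 -1.856 3.144
vertex 4.695 -3.539 3.748
endloop
endfacet
facet normal 0.842 0.539 0.012
outer loop
vertex 4.695 -3.539 3.748
vertex 3.625 -1.856 3.144
vertex 4.565 -3.345 4.154
endloop
endfacet
facet normal 0.463 -0.733 0.498
outer loop
vertex 4.695 -3.539 3.748
vertex 4.565 -3.345 4.154
vertex 4.22 -3.705 3.945
endloop
endfacet
facet normal -0.462 0.734 -0.497
outer loop
vertex 3.625 -1.856 3.144
vertex 3.28 -2.215 2.935
vertex 3.235 -1.933 3.393
endloop
endfacet
facet normal 0.308 0.659 0.686
outer loop
vertex 3.625 -1.856 3.144
vertex 3.235 -1.933 3.393
vertex 4.565 -3.345 4.154
endloop
endfacet
facet normal 0.308 0.659 0.686
outer loop
vertex 4.565 -3.345 4.154
vertex 3.235 -1.933 3.393
vertex 4.175 -3.422 4.403
endloop
endfacet
facet normal 0.463 -0.733 0.498
outer loop
vertex 4.565 -3.345 4.154
vertex 4.175 -3.422 4.403
vertex 4.22 -3.705 3.945
endloop
endfacet
facet normal -0.464 0.733 -0.497
outer loop
vertex 3.235 -1.933 3.393
vertex 3.28 -2.215 2.935
vertex 2.88 -2.223 3.297
endloop
endfacet
facet normal -0.458 0.282 0.843
outer loop
vertex 3.235 -1.933 3.393
vertex 2.88 -2.223 3.297
vertex 4.175 -3.422 4.403
endloop
endfacet
facet normal -0.458 0.283 0.843
outer loop
vertex 4.175 -3.422 4.403
vertex 2.88 -2.223 3.297
vertex 3.819 -3.712 4.307
endloop
endfacet
facet normal 0.463 -0.733 0.498
outer loop
vertex 4.175 -3.422 4.403
vertex 3.819 -3.712 4.307
vertex 4.22 -3.705 3.945
endloop
endfacet
facet normal -0.464 0.734 -0.496
outer loop
vertex 2.88 -2.223 3.297
vertex 3.28 -2.215 2.935
vertex 2.825 -2.507 2.928
endloop
endfacet
facet normal -0.879 -0.306 0.366
outer loop
vertex 2.88 -2.223 3.297
vertex 2.825 -2.507 2.928
vertex 3.819 -3.712 4.307
endloop
endfacet
facet normal -0.879 -0.307 0.365
outer loop
vertex 3.819 -3.712 4.307
vertex 2.825 -2.507 2.928
vertex 3.765 -3.996 3.938
endloop
endfacet
facet normal 0.462 -0.734 0.498
outer loop
vertex 3.819 -3.712 4.307
vertex 3.765 -3.996 3.938
vertex 4.22 -3.705 3.945
endloop
endfacet
facet normal -0.463 0.733 -0.498
outer loop
vertex 2.825 -2.507 2.928
vertex 3.28 -2.215 2.935
vertex 3.114 -2.571 2.565
endloop
endfacet
facet normal -0.636 -0.666 -0.389
outer loop
vertex 2.825 -2.507 2.928
vertex 3.114 -2.571 2.565
vertex 3.765 -3.996 3.938
endloop
endfacet
facet normal -0.637 -0.665 -0.388
outer loop
vertex 3.765 -3.996 3.938
vertex 3.114 -2.571 2.565
vertex 4.054 -4.061 3.575
endloop
endfacet
facet normal 0.462 -0.734 0.499
outer loop
vertex 3.765 -3.996 3.938
vertex 4.054 -4.061 3.575
vertex 4.22 -3.705 3.945
endloop
endfacet
facet normal -0.463 0.733 -0.498
outer loop
vertex 3.114 -2.571 2.565
vertex 3.28 -2.215 2.935
vertex 3.527 -2.368 2.48
endloop
endfacet
facet normal 0.082 -0.523 -0.848
outer loop
vertex 3.114 -2.571 2.565
vertex 3.527 -2.368 2.48
vertex 4.054 -4.061 3.575
endloop
endfacet
facet normal 0.084 -0.523 -0.848
outer loop
vertex 4.054 -4.061 3.575
vertex 3.527 -2.368 2.48
vertex 4.467 -3.857 3.49
endloop
endfacet
facet normal 0.464 -0.733 0.497
outer loop
vertex 4.054 -4.061 3.575
vertex 4.467 -3.857 3.49
vertex 4.22 -3.705 3.945
endloop
endfacet
facet normal -0.461 0.735 -0.498
outer loop
vertex 3.527 -2.368 2.48
vertex 3.28 -2.215 2.935
vertex 3.755 -2.05 2.738
endloop
endfacet
facet normal 0.741 0.013 -0.671
outer loop
vertex 3.527 -2.368 2.48
vertex 3.755 -2.05 2.738
vertex 4.467 -3.857 3.49
endloop
endfacet
facet normal 0.741 0.013 -0.671
outer loop
vertex 4.467 -3.857 3.49
vertex 3.755 -2.05 2.738
vertex 4.695 -3.539 3.748
endloop
endfacet
facet normal 0.463 -0.734 0.496
outer loop
vertex 4.467 -3.857 3.49
vertex 4.695 -3.539 3.748
vertex 4.22 -3.705 3.945
endloop
endfacet
facet normal 0.126 -0.118 -0.985
outer loop
vertex -0.017 -1.142 -0.049
vertex -0.967 -1.086 -0.177
vertex -0.247 -0.452 -0.161
endloop
endfacet
facet normal 0.789 0.345 0.508
outer loop
vertex -0.017 -1.142 -0.049
vertex -0.247 -0.452 -0.161
vertex -1.193 -0.874 1.597
endloop
endfacet
facet normal 0.126 -0.118 -0.985
outer loop
vertex -0.247 -0.452 -0.161
vertex -0.967 -1.086 -0.177
vertex -0.898 -0.135 -0.282
endloop
endfacet
facet normal 0.344 0.854 0.390
outer loop
vertex -0.247 -0.452 -0.161
vertex -0.898 -0.135 -0.282
vertex -1.193 -0.874 1.597
endloop
endfacet
facet normal 0.125 -0.118 -0.985
outer loop
vertex -0.898 -0.135 -0.282
vertex -0.967 -1.086 -0.177
vertex -1.59 -0.374 -0.341
endloop
endfacet
facet normal -0.334 0.894 0.299
outer loop
vertex -0.898 -0.135 -0.282
vertex -1.59 -0.374 -0.341
vertex -1.193 -0.874 1.597
endloop
endfacet
facet normal 0.125 -0.118 -0.985
outer loop
vertex -1.59 -0.374 -0.341
vertex -0.967 -1.086 -0.177
vertex -1.917 -1.031 -0.304
endloop
endfacet
facet normal -0.851 0.440 0.288
outer loop
vertex -1.59 -0.374 -0.341
vertex -1.917 -1.031 -0.304
vertex -1.193 -0.874 1.597
endloop
endfacet
facet normal 0.125 -0.119 -0.985
outer loop
vertex -1.917 -1.031 -0.304
vertex -0.967 -1.086 -0.177
vertex -1.688 -1.72 -0.192
endloop
endfacet
facet normal -0.900 -0.240 0.363
outer loop
vertex -1.917 -1.031 -0.304
vertex -1.688 -1.72 -0.192
vertex -1.193 -0.874 1.597
endloop
endfacet
facet normal 0.125 -0.119 -0.985
outer loop
vertex -1.688 -1.72 -0.192
vertex -0.967 -1.086 -0.177
vertex -1.037 -2.038 -0.071
endloop
endfacet
facet normal -0.455 -0.750 0.480
outer loop
vertex -1.688 -1.72 -0.192
vertex -1.037 -2.038 -0.071
vertex -1.193 -0.874 1.597
endloop
endfacet
facet normal 0.125 -0.119 -0.985
outer loop
vertex -1.037 -2.038 -0.071
vertex -0.967 -1.086 -0.177
vertex -0.345 -1.798 -0.012
endloop
endfacet
facet normal 0.225 -0.789 0.572
outer loop
vertex -1.037 -2.038 -0.071
vertex -0.345 -1.798 -0.012
vertex -1.193 -0.874 1.597
endloop
endfacet
facet normal 0.126 -0.118 -0.985
outer loop
vertex -0.345 -1.798 -0.012
vertex -0.967 -1.086 -0.177
vertex -0.017 -1.142 -0.049
endloop
endfacet
facet normal 0.739 -0.337 0.583
outer loop
vertex -0.345 -1.798 -0.012
vertex -0.017 -1.142 -0.049
vertex -1.193 -0.874 1.597
endloop
endfacet

endsolid
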